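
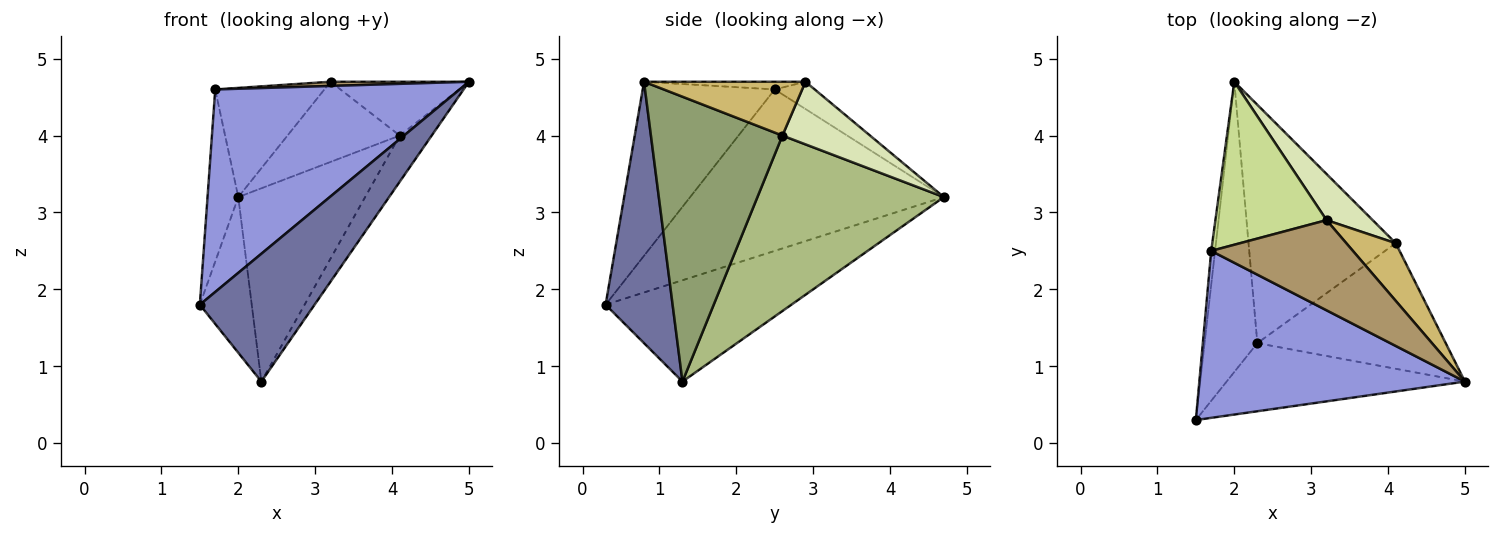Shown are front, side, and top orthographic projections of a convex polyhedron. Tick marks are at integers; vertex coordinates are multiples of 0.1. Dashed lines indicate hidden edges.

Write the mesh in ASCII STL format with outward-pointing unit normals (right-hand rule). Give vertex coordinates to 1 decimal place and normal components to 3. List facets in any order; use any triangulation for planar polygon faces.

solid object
 facet normal 0.458 -0.784 -0.418
  outer loop
   vertex 2.3 1.3 0.8
   vertex 5.0 0.8 4.7
   vertex 1.5 0.3 1.8
  endloop
 endfacet
 facet normal -0.861 0.240 -0.448
  outer loop
   vertex 2.3 1.3 0.8
   vertex 1.5 0.3 1.8
   vertex 2.0 4.7 3.2
  endloop
 endfacet
 facet normal -0.385 -0.712 0.587
  outer loop
   vertex 1.7 2.5 4.6
   vertex 1.5 0.3 1.8
   vertex 5.0 0.8 4.7
  endloop
 endfacet
 facet normal -0.992 0.120 -0.024
  outer loop
   vertex 1.7 2.5 4.6
   vertex 2.0 4.7 3.2
   vertex 1.5 0.3 1.8
  endloop
 endfacet
 facet normal 0.818 0.199 -0.541
  outer loop
   vertex 4.1 2.6 4.0
   vertex 5.0 0.8 4.7
   vertex 2.3 1.3 0.8
  endloop
 endfacet
 facet normal 0.679 0.462 -0.570
  outer loop
   vertex 4.1 2.6 4.0
   vertex 2.3 1.3 0.8
   vertex 2.0 4.7 3.2
  endloop
 endfacet
 facet normal -0.200 0.545 0.814
  outer loop
   vertex 3.2 2.9 4.7
   vertex 2.0 4.7 3.2
   vertex 1.7 2.5 4.6
  endloop
 endfacet
 facet normal 0.560 0.718 0.413
  outer loop
   vertex 3.2 2.9 4.7
   vertex 4.1 2.6 4.0
   vertex 2.0 4.7 3.2
  endloop
 endfacet
 facet normal -0.054 -0.046 0.997
  outer loop
   vertex 3.2 2.9 4.7
   vertex 1.7 2.5 4.6
   vertex 5.0 0.8 4.7
  endloop
 endfacet
 facet normal 0.623 0.534 0.572
  outer loop
   vertex 3.2 2.9 4.7
   vertex 5.0 0.8 4.7
   vertex 4.1 2.6 4.0
  endloop
 endfacet
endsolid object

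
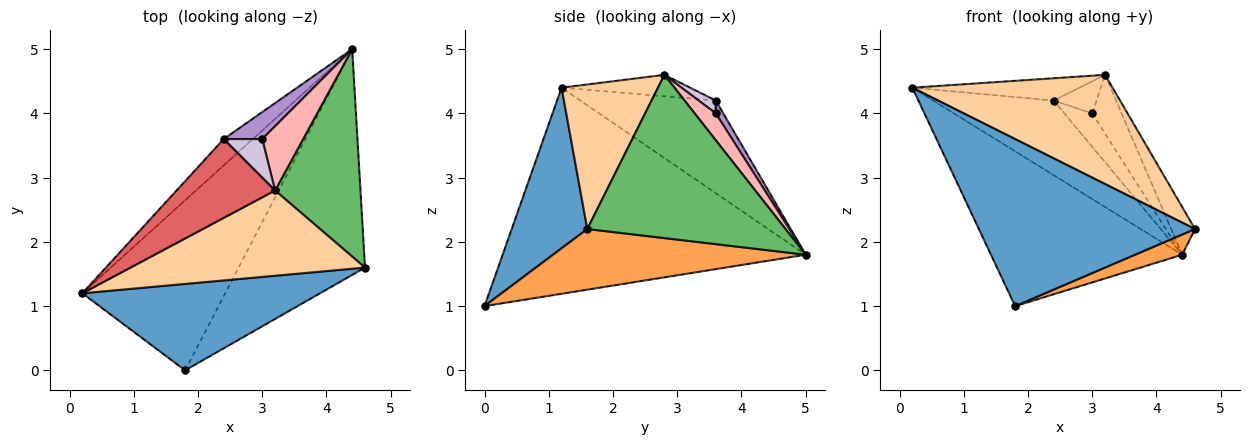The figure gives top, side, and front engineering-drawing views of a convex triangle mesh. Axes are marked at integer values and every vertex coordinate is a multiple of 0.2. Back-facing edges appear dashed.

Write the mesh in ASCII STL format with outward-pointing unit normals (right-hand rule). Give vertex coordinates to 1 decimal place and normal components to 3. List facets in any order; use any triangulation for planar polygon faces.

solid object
 facet normal 0.297 -0.848 0.439
  outer loop
   vertex 1.8 0.0 1.0
   vertex 4.6 1.6 2.2
   vertex 0.2 1.2 4.4
  endloop
 endfacet
 facet normal -0.730 0.460 -0.506
  outer loop
   vertex 1.8 0.0 1.0
   vertex 0.2 1.2 4.4
   vertex 4.4 5.0 1.8
  endloop
 endfacet
 facet normal 0.431 -0.080 -0.899
  outer loop
   vertex 1.8 0.0 1.0
   vertex 4.4 5.0 1.8
   vertex 4.6 1.6 2.2
  endloop
 endfacet
 facet normal 0.355 -0.737 0.575
  outer loop
   vertex 3.2 2.8 4.6
   vertex 0.2 1.2 4.4
   vertex 4.6 1.6 2.2
  endloop
 endfacet
 facet normal 0.881 0.106 0.461
  outer loop
   vertex 3.2 2.8 4.6
   vertex 4.6 1.6 2.2
   vertex 4.4 5.0 1.8
  endloop
 endfacet
 facet normal -0.727 0.647 -0.228
  outer loop
   vertex 2.4 3.6 4.2
   vertex 4.4 5.0 1.8
   vertex 0.2 1.2 4.4
  endloop
 endfacet
 facet normal -0.205 0.266 0.942
  outer loop
   vertex 2.4 3.6 4.2
   vertex 0.2 1.2 4.4
   vertex 3.2 2.8 4.6
  endloop
 endfacet
 facet normal 0.436 0.607 0.664
  outer loop
   vertex 3.0 3.6 4.0
   vertex 3.2 2.8 4.6
   vertex 4.4 5.0 1.8
  endloop
 endfacet
 facet normal 0.205 0.761 0.615
  outer loop
   vertex 3.0 3.6 4.0
   vertex 4.4 5.0 1.8
   vertex 2.4 3.6 4.2
  endloop
 endfacet
 facet normal 0.248 0.620 0.744
  outer loop
   vertex 3.0 3.6 4.0
   vertex 2.4 3.6 4.2
   vertex 3.2 2.8 4.6
  endloop
 endfacet
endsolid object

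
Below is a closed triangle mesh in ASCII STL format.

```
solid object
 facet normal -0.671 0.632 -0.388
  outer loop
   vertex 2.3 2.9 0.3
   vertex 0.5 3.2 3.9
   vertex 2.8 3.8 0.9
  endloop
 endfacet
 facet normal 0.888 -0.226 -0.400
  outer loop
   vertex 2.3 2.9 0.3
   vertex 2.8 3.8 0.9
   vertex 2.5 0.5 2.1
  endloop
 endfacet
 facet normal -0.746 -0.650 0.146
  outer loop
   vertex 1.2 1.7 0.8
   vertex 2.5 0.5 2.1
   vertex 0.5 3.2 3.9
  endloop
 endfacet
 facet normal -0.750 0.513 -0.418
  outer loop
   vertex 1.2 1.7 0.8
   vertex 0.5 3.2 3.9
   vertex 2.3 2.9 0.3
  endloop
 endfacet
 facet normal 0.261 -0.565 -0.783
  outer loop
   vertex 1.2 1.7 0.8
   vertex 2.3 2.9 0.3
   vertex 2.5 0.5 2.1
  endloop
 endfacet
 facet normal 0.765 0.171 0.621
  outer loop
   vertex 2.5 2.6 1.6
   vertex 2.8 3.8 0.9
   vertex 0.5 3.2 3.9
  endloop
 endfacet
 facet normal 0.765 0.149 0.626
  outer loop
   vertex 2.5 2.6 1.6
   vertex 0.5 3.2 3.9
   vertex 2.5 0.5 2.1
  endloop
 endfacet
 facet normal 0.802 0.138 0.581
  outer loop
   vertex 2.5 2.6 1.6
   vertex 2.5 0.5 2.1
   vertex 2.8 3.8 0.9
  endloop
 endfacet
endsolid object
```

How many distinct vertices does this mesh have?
6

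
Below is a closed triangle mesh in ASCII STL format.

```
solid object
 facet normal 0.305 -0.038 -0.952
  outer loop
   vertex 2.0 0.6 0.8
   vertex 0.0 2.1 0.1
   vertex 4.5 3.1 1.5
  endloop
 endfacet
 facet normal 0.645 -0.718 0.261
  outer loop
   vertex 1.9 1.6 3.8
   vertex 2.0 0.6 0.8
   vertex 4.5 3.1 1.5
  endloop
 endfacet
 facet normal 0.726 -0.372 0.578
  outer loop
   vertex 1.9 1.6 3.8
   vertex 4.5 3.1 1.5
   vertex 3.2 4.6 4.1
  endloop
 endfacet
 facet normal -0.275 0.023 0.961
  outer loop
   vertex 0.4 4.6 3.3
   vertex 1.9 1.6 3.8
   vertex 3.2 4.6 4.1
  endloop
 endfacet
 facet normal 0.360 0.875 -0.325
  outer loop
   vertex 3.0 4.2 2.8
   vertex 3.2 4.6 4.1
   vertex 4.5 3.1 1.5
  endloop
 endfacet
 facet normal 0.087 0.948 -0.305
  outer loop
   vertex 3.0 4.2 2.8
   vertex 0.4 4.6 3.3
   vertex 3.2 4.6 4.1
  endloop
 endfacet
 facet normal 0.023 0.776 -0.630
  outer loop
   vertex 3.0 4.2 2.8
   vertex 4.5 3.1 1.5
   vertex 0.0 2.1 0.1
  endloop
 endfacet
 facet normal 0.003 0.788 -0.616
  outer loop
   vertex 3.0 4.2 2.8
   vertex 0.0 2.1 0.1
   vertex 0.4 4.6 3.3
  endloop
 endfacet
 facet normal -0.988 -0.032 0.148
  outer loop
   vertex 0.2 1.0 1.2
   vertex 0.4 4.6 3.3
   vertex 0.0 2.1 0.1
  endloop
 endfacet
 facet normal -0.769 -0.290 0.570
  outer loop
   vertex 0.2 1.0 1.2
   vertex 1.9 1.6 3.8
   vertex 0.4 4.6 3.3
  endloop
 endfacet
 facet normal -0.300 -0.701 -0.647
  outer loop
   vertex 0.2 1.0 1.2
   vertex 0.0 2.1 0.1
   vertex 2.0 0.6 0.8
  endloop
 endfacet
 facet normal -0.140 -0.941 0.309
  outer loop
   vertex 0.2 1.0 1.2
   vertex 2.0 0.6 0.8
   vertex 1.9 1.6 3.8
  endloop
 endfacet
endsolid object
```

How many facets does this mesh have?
12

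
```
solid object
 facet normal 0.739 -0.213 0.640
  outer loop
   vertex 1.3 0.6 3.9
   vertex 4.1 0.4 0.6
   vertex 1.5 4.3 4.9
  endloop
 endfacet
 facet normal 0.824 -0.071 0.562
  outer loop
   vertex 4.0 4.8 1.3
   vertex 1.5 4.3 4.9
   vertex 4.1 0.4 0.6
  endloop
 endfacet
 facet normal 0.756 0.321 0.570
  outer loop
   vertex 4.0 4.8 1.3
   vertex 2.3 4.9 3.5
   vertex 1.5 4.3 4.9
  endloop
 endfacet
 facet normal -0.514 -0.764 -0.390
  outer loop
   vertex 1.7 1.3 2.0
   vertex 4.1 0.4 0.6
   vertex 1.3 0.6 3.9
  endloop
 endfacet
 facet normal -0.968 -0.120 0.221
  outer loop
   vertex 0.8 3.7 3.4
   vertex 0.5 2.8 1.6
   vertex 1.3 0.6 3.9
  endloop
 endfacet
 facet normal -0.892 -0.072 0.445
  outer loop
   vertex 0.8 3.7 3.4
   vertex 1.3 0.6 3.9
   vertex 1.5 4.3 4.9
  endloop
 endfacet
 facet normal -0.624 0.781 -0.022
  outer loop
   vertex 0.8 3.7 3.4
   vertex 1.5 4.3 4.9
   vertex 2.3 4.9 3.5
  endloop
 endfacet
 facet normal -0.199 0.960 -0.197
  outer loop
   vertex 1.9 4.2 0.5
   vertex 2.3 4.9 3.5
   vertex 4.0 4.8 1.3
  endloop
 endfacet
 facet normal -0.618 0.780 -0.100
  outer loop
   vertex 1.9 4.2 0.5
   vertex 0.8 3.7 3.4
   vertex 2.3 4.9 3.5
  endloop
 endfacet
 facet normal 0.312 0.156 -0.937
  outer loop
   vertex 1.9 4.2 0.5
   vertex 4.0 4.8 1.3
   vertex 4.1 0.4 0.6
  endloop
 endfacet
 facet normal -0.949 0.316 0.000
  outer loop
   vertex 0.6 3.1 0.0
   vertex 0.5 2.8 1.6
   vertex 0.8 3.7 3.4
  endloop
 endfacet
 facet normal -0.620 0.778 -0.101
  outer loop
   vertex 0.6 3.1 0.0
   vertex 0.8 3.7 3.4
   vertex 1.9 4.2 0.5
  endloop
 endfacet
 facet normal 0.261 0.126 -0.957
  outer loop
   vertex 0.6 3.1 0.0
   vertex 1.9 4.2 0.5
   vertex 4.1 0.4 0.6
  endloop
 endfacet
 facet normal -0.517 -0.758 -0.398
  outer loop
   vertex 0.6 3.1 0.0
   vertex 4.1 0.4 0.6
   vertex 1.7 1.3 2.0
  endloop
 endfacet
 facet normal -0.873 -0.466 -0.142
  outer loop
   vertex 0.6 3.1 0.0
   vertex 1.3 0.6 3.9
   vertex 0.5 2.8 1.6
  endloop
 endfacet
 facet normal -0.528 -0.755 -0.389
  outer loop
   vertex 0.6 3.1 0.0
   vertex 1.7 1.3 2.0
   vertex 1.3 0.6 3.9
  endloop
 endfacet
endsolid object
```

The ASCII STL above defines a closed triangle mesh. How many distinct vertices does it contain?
10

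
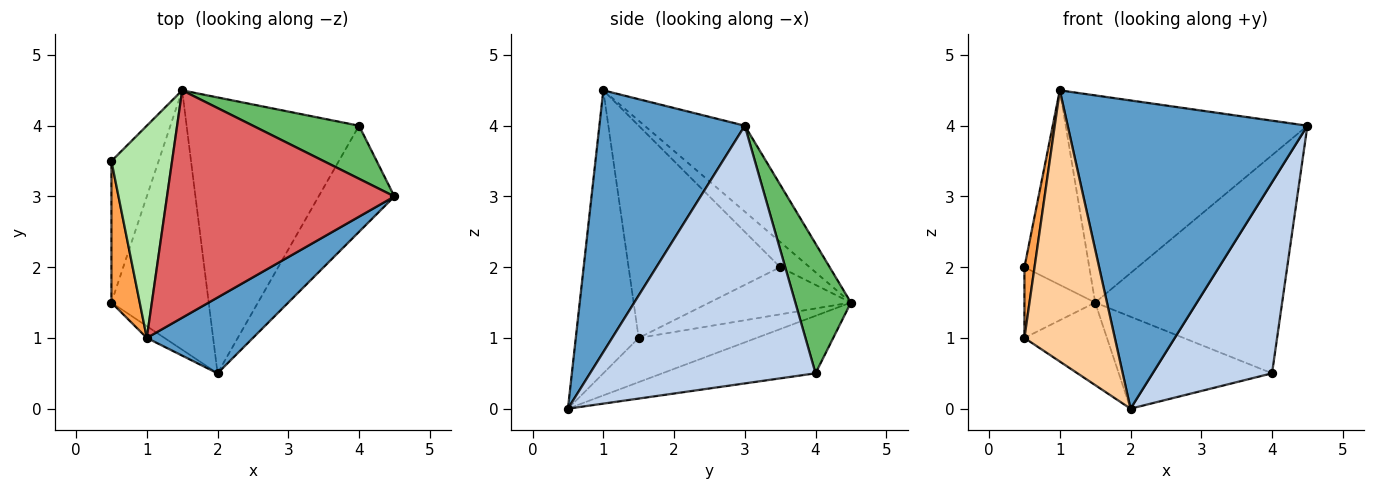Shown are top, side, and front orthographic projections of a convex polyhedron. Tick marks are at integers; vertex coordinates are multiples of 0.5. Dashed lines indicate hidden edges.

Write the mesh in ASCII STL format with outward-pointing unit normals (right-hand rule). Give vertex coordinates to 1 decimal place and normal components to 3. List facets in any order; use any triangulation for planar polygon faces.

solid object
 facet normal 0.508 -0.837 0.206
  outer loop
   vertex 1.0 1.0 4.5
   vertex 2.0 0.5 0.0
   vertex 4.5 3.0 4.0
  endloop
 endfacet
 facet normal 0.855 -0.453 -0.252
  outer loop
   vertex 4.0 4.0 0.5
   vertex 4.5 3.0 4.0
   vertex 2.0 0.5 0.0
  endloop
 endfacet
 facet normal -0.989 -0.066 0.132
  outer loop
   vertex 0.5 1.5 1.0
   vertex 1.0 1.0 4.5
   vertex 0.5 3.5 2.0
  endloop
 endfacet
 facet normal -0.571 -0.820 -0.036
  outer loop
   vertex 0.5 1.5 1.0
   vertex 2.0 0.5 0.0
   vertex 1.0 1.0 4.5
  endloop
 endfacet
 facet normal 0.278 0.933 0.227
  outer loop
   vertex 1.5 4.5 1.5
   vertex 4.5 3.0 4.0
   vertex 4.0 4.0 0.5
  endloop
 endfacet
 facet normal -0.294 0.646 0.705
  outer loop
   vertex 1.5 4.5 1.5
   vertex 0.5 3.5 2.0
   vertex 1.0 1.0 4.5
  endloop
 endfacet
 facet normal -0.269 0.649 0.712
  outer loop
   vertex 1.5 4.5 1.5
   vertex 1.0 1.0 4.5
   vertex 4.5 3.0 4.0
  endloop
 endfacet
 facet normal -0.667 0.333 -0.667
  outer loop
   vertex 1.5 4.5 1.5
   vertex 0.5 1.5 1.0
   vertex 0.5 3.5 2.0
  endloop
 endfacet
 facet normal -0.302 0.302 -0.905
  outer loop
   vertex 1.5 4.5 1.5
   vertex 4.0 4.0 0.5
   vertex 2.0 0.5 0.0
  endloop
 endfacet
 facet normal -0.397 0.278 -0.874
  outer loop
   vertex 1.5 4.5 1.5
   vertex 2.0 0.5 0.0
   vertex 0.5 1.5 1.0
  endloop
 endfacet
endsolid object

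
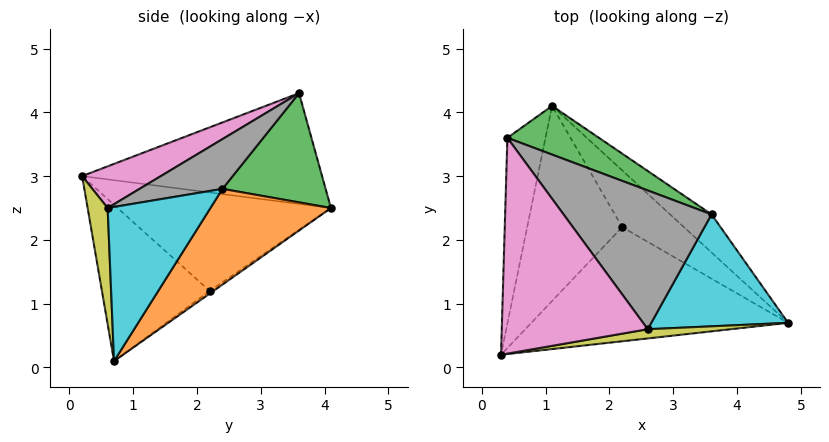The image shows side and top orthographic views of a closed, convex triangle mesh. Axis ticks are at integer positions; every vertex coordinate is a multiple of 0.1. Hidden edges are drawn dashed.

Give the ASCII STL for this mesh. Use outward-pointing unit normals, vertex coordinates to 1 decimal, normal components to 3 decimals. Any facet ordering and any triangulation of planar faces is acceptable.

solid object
 facet normal -0.935 0.151 -0.322
  outer loop
   vertex 0.4 3.6 4.3
   vertex 1.1 4.1 2.5
   vertex 0.3 0.2 3.0
  endloop
 endfacet
 facet normal 0.565 0.788 -0.245
  outer loop
   vertex 3.6 2.4 2.8
   vertex 4.8 0.7 0.1
   vertex 1.1 4.1 2.5
  endloop
 endfacet
 facet normal 0.481 0.778 0.403
  outer loop
   vertex 3.6 2.4 2.8
   vertex 1.1 4.1 2.5
   vertex 0.4 3.6 4.3
  endloop
 endfacet
 facet normal -0.501 -0.265 -0.824
  outer loop
   vertex 2.2 2.2 1.2
   vertex 4.8 0.7 0.1
   vertex 0.3 0.2 3.0
  endloop
 endfacet
 facet normal -0.718 0.058 -0.693
  outer loop
   vertex 2.2 2.2 1.2
   vertex 0.3 0.2 3.0
   vertex 1.1 4.1 2.5
  endloop
 endfacet
 facet normal -0.035 0.550 -0.834
  outer loop
   vertex 2.2 2.2 1.2
   vertex 1.1 4.1 2.5
   vertex 4.8 0.7 0.1
  endloop
 endfacet
 facet normal 0.257 -0.352 0.900
  outer loop
   vertex 2.6 0.6 2.5
   vertex 0.4 3.6 4.3
   vertex 0.3 0.2 3.0
  endloop
 endfacet
 facet normal 0.302 -0.318 0.899
  outer loop
   vertex 2.6 0.6 2.5
   vertex 3.6 2.4 2.8
   vertex 0.4 3.6 4.3
  endloop
 endfacet
 facet normal 0.200 -0.969 0.143
  outer loop
   vertex 2.6 0.6 2.5
   vertex 0.3 0.2 3.0
   vertex 4.8 0.7 0.1
  endloop
 endfacet
 facet normal 0.662 -0.466 0.587
  outer loop
   vertex 2.6 0.6 2.5
   vertex 4.8 0.7 0.1
   vertex 3.6 2.4 2.8
  endloop
 endfacet
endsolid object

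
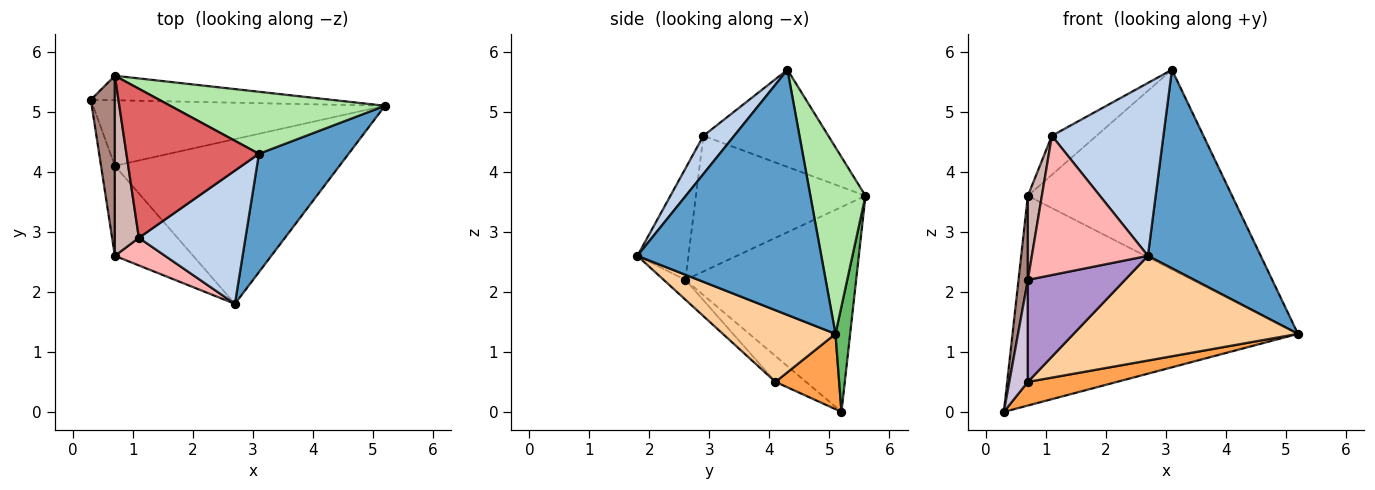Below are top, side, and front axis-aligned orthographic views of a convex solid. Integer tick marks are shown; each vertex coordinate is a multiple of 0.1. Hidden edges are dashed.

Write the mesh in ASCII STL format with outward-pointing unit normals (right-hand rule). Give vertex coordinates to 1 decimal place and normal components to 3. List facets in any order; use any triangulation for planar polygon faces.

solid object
 facet normal 0.814 -0.499 0.298
  outer loop
   vertex 3.1 4.3 5.7
   vertex 2.7 1.8 2.6
   vertex 5.2 5.1 1.3
  endloop
 endfacet
 facet normal 0.214 -0.774 0.596
  outer loop
   vertex 1.1 2.9 4.6
   vertex 2.7 1.8 2.6
   vertex 3.1 4.3 5.7
  endloop
 endfacet
 facet normal 0.236 -0.330 -0.914
  outer loop
   vertex 0.7 4.1 0.5
   vertex 0.3 5.2 0.0
   vertex 5.2 5.1 1.3
  endloop
 endfacet
 facet normal 0.260 -0.518 -0.815
  outer loop
   vertex 0.7 4.1 0.5
   vertex 5.2 5.1 1.3
   vertex 2.7 1.8 2.6
  endloop
 endfacet
 facet normal 0.051 0.992 -0.116
  outer loop
   vertex 0.7 5.6 3.6
   vertex 5.2 5.1 1.3
   vertex 0.3 5.2 0.0
  endloop
 endfacet
 facet normal 0.250 0.925 0.287
  outer loop
   vertex 0.7 5.6 3.6
   vertex 3.1 4.3 5.7
   vertex 5.2 5.1 1.3
  endloop
 endfacet
 facet normal -0.579 0.207 0.789
  outer loop
   vertex 0.7 5.6 3.6
   vertex 1.1 2.9 4.6
   vertex 3.1 4.3 5.7
  endloop
 endfacet
 facet normal -0.396 -0.901 0.179
  outer loop
   vertex 0.7 2.6 2.2
   vertex 2.7 1.8 2.6
   vertex 1.1 2.9 4.6
  endloop
 endfacet
 facet normal -0.165 -0.740 -0.653
  outer loop
   vertex 0.7 2.6 2.2
   vertex 0.7 4.1 0.5
   vertex 2.7 1.8 2.6
  endloop
 endfacet
 facet normal -0.777 -0.472 -0.416
  outer loop
   vertex 0.7 2.6 2.2
   vertex 0.3 5.2 0.0
   vertex 0.7 4.1 0.5
  endloop
 endfacet
 facet normal -0.992 -0.054 0.116
  outer loop
   vertex 0.7 2.6 2.2
   vertex 0.7 5.6 3.6
   vertex 0.3 5.2 0.0
  endloop
 endfacet
 facet normal -0.981 -0.081 0.174
  outer loop
   vertex 0.7 2.6 2.2
   vertex 1.1 2.9 4.6
   vertex 0.7 5.6 3.6
  endloop
 endfacet
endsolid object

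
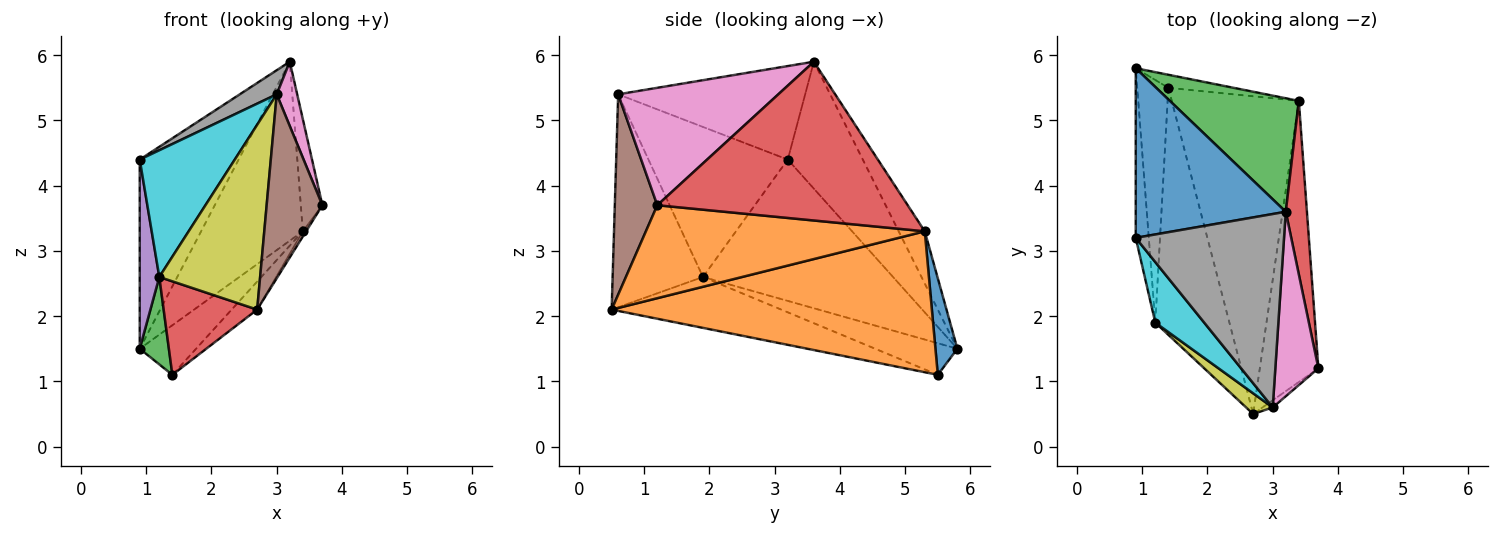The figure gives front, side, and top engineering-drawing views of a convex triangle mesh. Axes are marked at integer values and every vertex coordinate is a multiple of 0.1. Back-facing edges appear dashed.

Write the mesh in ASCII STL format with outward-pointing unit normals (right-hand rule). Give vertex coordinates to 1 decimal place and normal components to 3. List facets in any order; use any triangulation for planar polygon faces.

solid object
 facet normal -0.492 0.648 0.581
  outer loop
   vertex 0.9 3.2 4.4
   vertex 3.2 3.6 5.9
   vertex 0.9 5.8 1.5
  endloop
 endfacet
 facet normal 0.846 0.010 -0.533
  outer loop
   vertex 3.4 5.3 3.3
   vertex 3.7 1.2 3.7
   vertex 2.7 0.5 2.1
  endloop
 endfacet
 facet normal -0.212 0.825 0.523
  outer loop
   vertex 3.4 5.3 3.3
   vertex 0.9 5.8 1.5
   vertex 3.2 3.6 5.9
  endloop
 endfacet
 facet normal 0.988 0.085 0.132
  outer loop
   vertex 3.4 5.3 3.3
   vertex 3.2 3.6 5.9
   vertex 3.7 1.2 3.7
  endloop
 endfacet
 facet normal -0.991 -0.102 -0.091
  outer loop
   vertex 1.2 1.9 2.6
   vertex 0.9 3.2 4.4
   vertex 0.9 5.8 1.5
  endloop
 endfacet
 facet normal 0.606 -0.795 -0.031
  outer loop
   vertex 3.0 0.6 5.4
   vertex 2.7 0.5 2.1
   vertex 3.7 1.2 3.7
  endloop
 endfacet
 facet normal 0.932 -0.119 0.342
  outer loop
   vertex 3.0 0.6 5.4
   vertex 3.7 1.2 3.7
   vertex 3.2 3.6 5.9
  endloop
 endfacet
 facet normal -0.530 -0.105 0.841
  outer loop
   vertex 3.0 0.6 5.4
   vertex 3.2 3.6 5.9
   vertex 0.9 3.2 4.4
  endloop
 endfacet
 facet normal -0.665 -0.742 0.083
  outer loop
   vertex 3.0 0.6 5.4
   vertex 1.2 1.9 2.6
   vertex 2.7 0.5 2.1
  endloop
 endfacet
 facet normal -0.798 -0.544 0.260
  outer loop
   vertex 3.0 0.6 5.4
   vertex 0.9 3.2 4.4
   vertex 1.2 1.9 2.6
  endloop
 endfacet
 facet normal 0.352 0.905 -0.238
  outer loop
   vertex 1.4 5.5 1.1
   vertex 0.9 5.8 1.5
   vertex 3.4 5.3 3.3
  endloop
 endfacet
 facet normal 0.741 0.059 -0.669
  outer loop
   vertex 1.4 5.5 1.1
   vertex 3.4 5.3 3.3
   vertex 2.7 0.5 2.1
  endloop
 endfacet
 facet normal -0.691 -0.245 -0.680
  outer loop
   vertex 1.4 5.5 1.1
   vertex 1.2 1.9 2.6
   vertex 0.9 5.8 1.5
  endloop
 endfacet
 facet normal -0.540 -0.298 -0.787
  outer loop
   vertex 1.4 5.5 1.1
   vertex 2.7 0.5 2.1
   vertex 1.2 1.9 2.6
  endloop
 endfacet
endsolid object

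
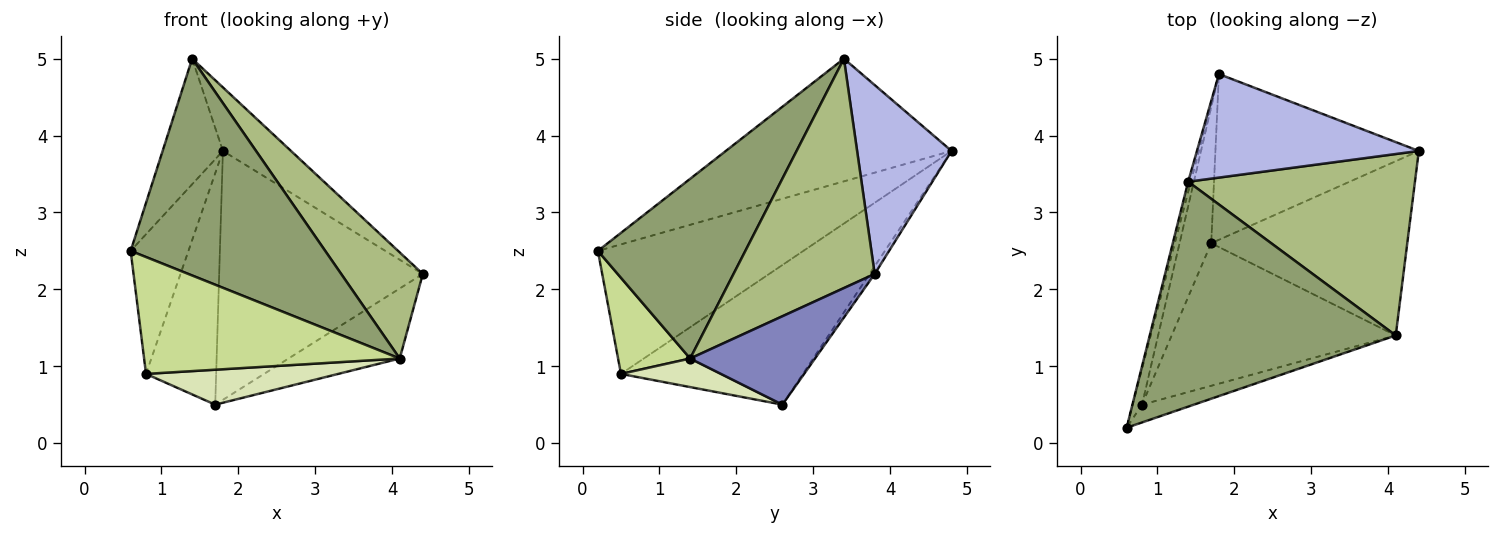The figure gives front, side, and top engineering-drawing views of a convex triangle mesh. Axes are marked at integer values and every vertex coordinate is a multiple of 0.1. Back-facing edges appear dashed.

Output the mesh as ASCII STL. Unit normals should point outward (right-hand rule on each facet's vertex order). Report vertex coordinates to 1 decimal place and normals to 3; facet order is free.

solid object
 facet normal -0.021 0.832 -0.554
  outer loop
   vertex 1.7 2.6 0.5
   vertex 1.8 4.8 3.8
   vertex 4.4 3.8 2.2
  endloop
 endfacet
 facet normal 0.386 0.344 -0.856
  outer loop
   vertex 4.1 1.4 1.1
   vertex 1.7 2.6 0.5
   vertex 4.4 3.8 2.2
  endloop
 endfacet
 facet normal -0.966 0.258 -0.021
  outer loop
   vertex 1.4 3.4 5.0
   vertex 1.8 4.8 3.8
   vertex 0.6 0.2 2.5
  endloop
 endfacet
 facet normal 0.587 0.423 0.690
  outer loop
   vertex 1.4 3.4 5.0
   vertex 4.4 3.8 2.2
   vertex 1.8 4.8 3.8
  endloop
 endfacet
 facet normal 0.465 -0.614 0.637
  outer loop
   vertex 1.4 3.4 5.0
   vertex 0.6 0.2 2.5
   vertex 4.1 1.4 1.1
  endloop
 endfacet
 facet normal 0.658 -0.380 0.650
  outer loop
   vertex 1.4 3.4 5.0
   vertex 4.1 1.4 1.1
   vertex 4.4 3.8 2.2
  endloop
 endfacet
 facet normal 0.269 -0.952 -0.145
  outer loop
   vertex 0.8 0.5 0.9
   vertex 4.1 1.4 1.1
   vertex 0.6 0.2 2.5
  endloop
 endfacet
 facet normal 0.123 -0.236 -0.964
  outer loop
   vertex 0.8 0.5 0.9
   vertex 1.7 2.6 0.5
   vertex 4.1 1.4 1.1
  endloop
 endfacet
 facet normal -0.960 0.270 -0.069
  outer loop
   vertex 0.8 0.5 0.9
   vertex 0.6 0.2 2.5
   vertex 1.8 4.8 3.8
  endloop
 endfacet
 facet normal -0.913 0.352 -0.207
  outer loop
   vertex 0.8 0.5 0.9
   vertex 1.8 4.8 3.8
   vertex 1.7 2.6 0.5
  endloop
 endfacet
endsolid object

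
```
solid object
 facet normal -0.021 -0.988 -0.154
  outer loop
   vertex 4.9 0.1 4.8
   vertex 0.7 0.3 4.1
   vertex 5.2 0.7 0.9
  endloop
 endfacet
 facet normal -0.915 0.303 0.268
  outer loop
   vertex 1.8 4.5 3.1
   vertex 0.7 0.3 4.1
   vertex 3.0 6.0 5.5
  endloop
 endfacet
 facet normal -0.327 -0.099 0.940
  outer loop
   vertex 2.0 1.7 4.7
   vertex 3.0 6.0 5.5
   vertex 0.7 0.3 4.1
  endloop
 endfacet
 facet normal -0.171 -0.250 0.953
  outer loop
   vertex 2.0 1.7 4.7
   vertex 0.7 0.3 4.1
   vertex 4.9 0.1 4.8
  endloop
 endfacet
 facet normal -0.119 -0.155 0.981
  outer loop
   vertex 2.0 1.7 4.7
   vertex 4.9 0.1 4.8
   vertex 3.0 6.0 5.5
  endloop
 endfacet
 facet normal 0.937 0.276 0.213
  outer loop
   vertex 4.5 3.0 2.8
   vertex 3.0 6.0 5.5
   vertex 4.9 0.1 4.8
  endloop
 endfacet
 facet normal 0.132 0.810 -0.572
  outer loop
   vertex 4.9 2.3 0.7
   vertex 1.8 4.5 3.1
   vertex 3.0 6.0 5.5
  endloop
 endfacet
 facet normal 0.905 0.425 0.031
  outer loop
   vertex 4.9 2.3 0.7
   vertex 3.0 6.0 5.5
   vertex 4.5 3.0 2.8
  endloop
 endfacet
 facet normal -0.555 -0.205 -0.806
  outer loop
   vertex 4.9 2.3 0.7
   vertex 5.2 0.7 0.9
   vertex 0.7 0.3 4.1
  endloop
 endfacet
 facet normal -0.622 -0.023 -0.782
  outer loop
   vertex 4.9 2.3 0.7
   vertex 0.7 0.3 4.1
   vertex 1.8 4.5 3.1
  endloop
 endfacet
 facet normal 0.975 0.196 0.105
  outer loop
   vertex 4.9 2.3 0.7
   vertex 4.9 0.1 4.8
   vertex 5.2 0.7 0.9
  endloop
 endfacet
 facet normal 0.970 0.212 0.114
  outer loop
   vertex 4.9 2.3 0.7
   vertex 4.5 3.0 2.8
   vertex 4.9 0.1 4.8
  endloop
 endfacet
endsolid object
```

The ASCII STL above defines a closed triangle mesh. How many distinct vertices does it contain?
8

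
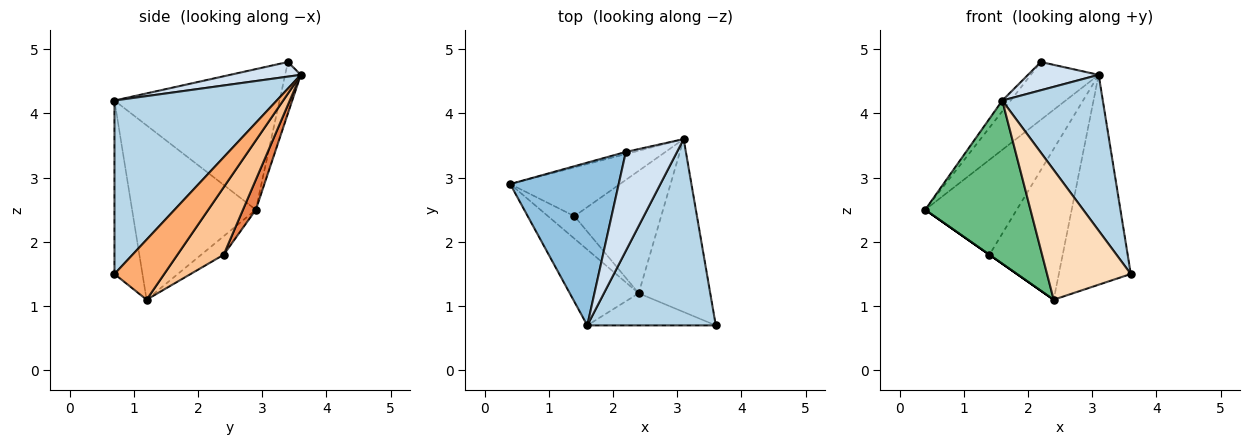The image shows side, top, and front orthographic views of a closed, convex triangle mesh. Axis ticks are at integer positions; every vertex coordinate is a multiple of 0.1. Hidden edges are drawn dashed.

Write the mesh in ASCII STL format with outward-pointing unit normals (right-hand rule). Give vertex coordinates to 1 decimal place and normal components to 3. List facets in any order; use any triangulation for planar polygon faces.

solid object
 facet normal -0.224 0.974 -0.036
  outer loop
   vertex 2.2 3.4 4.8
   vertex 3.1 3.6 4.6
   vertex 0.4 2.9 2.5
  endloop
 endfacet
 facet normal -0.791 0.040 0.610
  outer loop
   vertex 1.6 0.7 4.2
   vertex 2.2 3.4 4.8
   vertex 0.4 2.9 2.5
  endloop
 endfacet
 facet normal 0.719 -0.446 0.533
  outer loop
   vertex 1.6 0.7 4.2
   vertex 3.6 0.7 1.5
   vertex 3.1 3.6 4.6
  endloop
 endfacet
 facet normal 0.265 -0.265 0.927
  outer loop
   vertex 1.6 0.7 4.2
   vertex 3.1 3.6 4.6
   vertex 2.2 3.4 4.8
  endloop
 endfacet
 facet normal 0.124 0.883 -0.453
  outer loop
   vertex 1.4 2.4 1.8
   vertex 0.4 2.9 2.5
   vertex 3.1 3.6 4.6
  endloop
 endfacet
 facet normal 0.471 0.681 -0.561
  outer loop
   vertex 2.4 1.2 1.1
   vertex 3.1 3.6 4.6
   vertex 3.6 0.7 1.5
  endloop
 endfacet
 facet normal 0.440 0.697 -0.566
  outer loop
   vertex 2.4 1.2 1.1
   vertex 1.4 2.4 1.8
   vertex 3.1 3.6 4.6
  endloop
 endfacet
 facet normal -0.309 -0.923 -0.229
  outer loop
   vertex 2.4 1.2 1.1
   vertex 3.6 0.7 1.5
   vertex 1.6 0.7 4.2
  endloop
 endfacet
 facet normal -0.729 -0.621 -0.288
  outer loop
   vertex 2.4 1.2 1.1
   vertex 1.6 0.7 4.2
   vertex 0.4 2.9 2.5
  endloop
 endfacet
 facet normal -0.573 0.000 -0.819
  outer loop
   vertex 2.4 1.2 1.1
   vertex 0.4 2.9 2.5
   vertex 1.4 2.4 1.8
  endloop
 endfacet
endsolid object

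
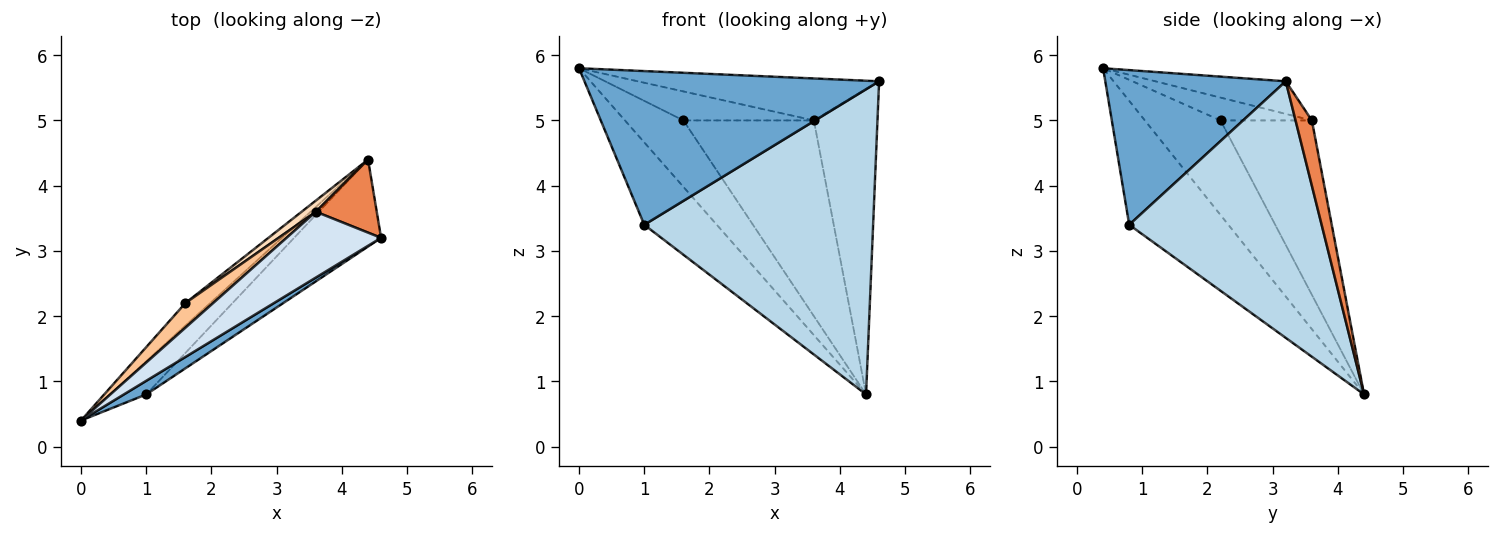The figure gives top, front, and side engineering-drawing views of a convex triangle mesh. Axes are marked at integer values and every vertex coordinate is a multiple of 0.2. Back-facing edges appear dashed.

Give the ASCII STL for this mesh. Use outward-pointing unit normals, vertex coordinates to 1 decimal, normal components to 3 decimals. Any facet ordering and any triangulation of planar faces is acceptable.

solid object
 facet normal 0.521 -0.850 0.075
  outer loop
   vertex 1.0 0.8 3.4
   vertex 4.6 3.2 5.6
   vertex 0.0 0.4 5.8
  endloop
 endfacet
 facet normal -0.785 0.574 -0.231
  outer loop
   vertex 1.0 0.8 3.4
   vertex 0.0 0.4 5.8
   vertex 4.4 4.4 0.8
  endloop
 endfacet
 facet normal 0.629 -0.748 -0.213
  outer loop
   vertex 1.0 0.8 3.4
   vertex 4.4 4.4 0.8
   vertex 4.6 3.2 5.6
  endloop
 endfacet
 facet normal -0.279 0.516 0.810
  outer loop
   vertex 3.6 3.6 5.0
   vertex 0.0 0.4 5.8
   vertex 4.6 3.2 5.6
  endloop
 endfacet
 facet normal 0.242 0.944 0.226
  outer loop
   vertex 3.6 3.6 5.0
   vertex 4.6 3.2 5.6
   vertex 4.4 4.4 0.8
  endloop
 endfacet
 facet normal -0.775 0.599 -0.203
  outer loop
   vertex 1.6 2.2 5.0
   vertex 4.4 4.4 0.8
   vertex 0.0 0.4 5.8
  endloop
 endfacet
 facet normal -0.471 0.672 0.571
  outer loop
   vertex 1.6 2.2 5.0
   vertex 0.0 0.4 5.8
   vertex 3.6 3.6 5.0
  endloop
 endfacet
 facet normal -0.573 0.818 0.047
  outer loop
   vertex 1.6 2.2 5.0
   vertex 3.6 3.6 5.0
   vertex 4.4 4.4 0.8
  endloop
 endfacet
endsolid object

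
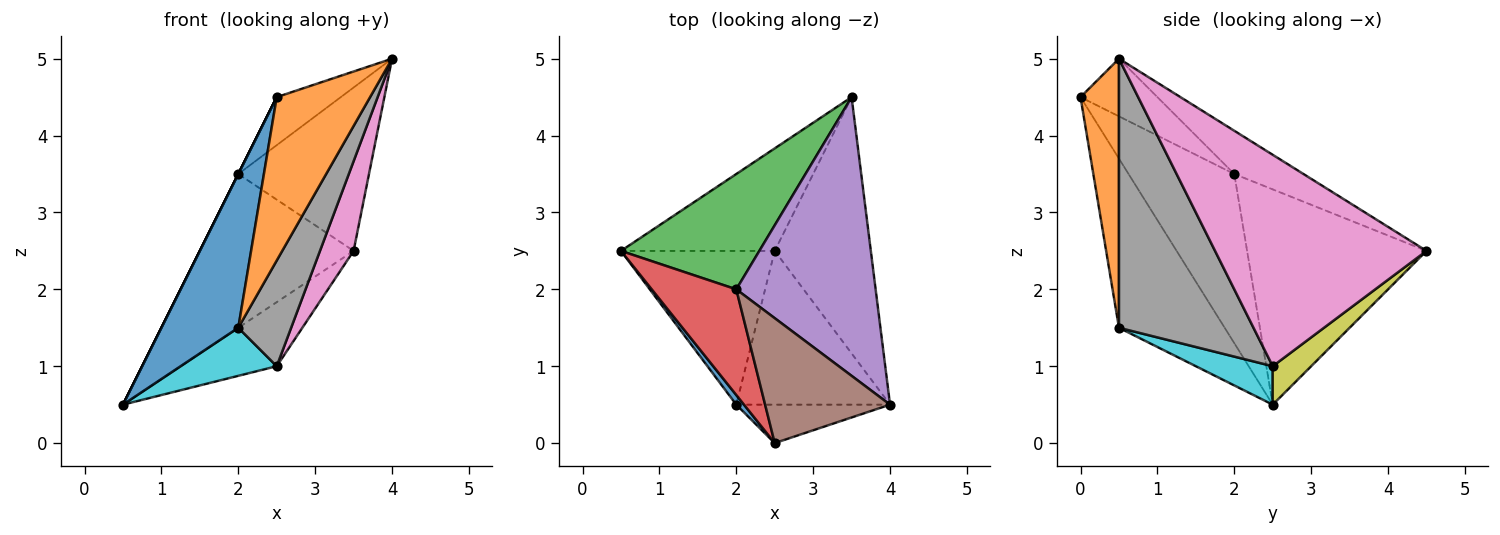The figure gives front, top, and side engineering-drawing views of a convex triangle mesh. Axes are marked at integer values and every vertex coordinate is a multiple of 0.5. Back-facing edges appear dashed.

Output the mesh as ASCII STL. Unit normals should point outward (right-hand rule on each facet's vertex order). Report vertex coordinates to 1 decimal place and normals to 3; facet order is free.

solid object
 facet normal -0.808 -0.588 0.037
  outer loop
   vertex 2.0 0.5 1.5
   vertex 2.5 0.0 4.5
   vertex 0.5 2.5 0.5
  endloop
 endfacet
 facet normal 0.372 -0.904 -0.213
  outer loop
   vertex 2.0 0.5 1.5
   vertex 4.0 0.5 5.0
   vertex 2.5 0.0 4.5
  endloop
 endfacet
 facet normal -0.682 0.585 0.439
  outer loop
   vertex 2.0 2.0 3.5
   vertex 3.5 4.5 2.5
   vertex 0.5 2.5 0.5
  endloop
 endfacet
 facet normal -0.894 0.000 0.447
  outer loop
   vertex 2.0 2.0 3.5
   vertex 0.5 2.5 0.5
   vertex 2.5 0.0 4.5
  endloop
 endfacet
 facet normal -0.259 0.489 0.833
  outer loop
   vertex 2.0 2.0 3.5
   vertex 4.0 0.5 5.0
   vertex 3.5 4.5 2.5
  endloop
 endfacet
 facet normal -0.396 0.330 0.857
  outer loop
   vertex 2.0 2.0 3.5
   vertex 2.5 0.0 4.5
   vertex 4.0 0.5 5.0
  endloop
 endfacet
 facet normal 0.901 -0.143 -0.410
  outer loop
   vertex 2.5 2.5 1.0
   vertex 3.5 4.5 2.5
   vertex 4.0 0.5 5.0
  endloop
 endfacet
 facet normal 0.822 -0.323 -0.470
  outer loop
   vertex 2.5 2.5 1.0
   vertex 4.0 0.5 5.0
   vertex 2.0 0.5 1.5
  endloop
 endfacet
 facet normal 0.207 0.518 -0.830
  outer loop
   vertex 2.5 2.5 1.0
   vertex 0.5 2.5 0.5
   vertex 3.5 4.5 2.5
  endloop
 endfacet
 facet normal 0.232 -0.290 -0.928
  outer loop
   vertex 2.5 2.5 1.0
   vertex 2.0 0.5 1.5
   vertex 0.5 2.5 0.5
  endloop
 endfacet
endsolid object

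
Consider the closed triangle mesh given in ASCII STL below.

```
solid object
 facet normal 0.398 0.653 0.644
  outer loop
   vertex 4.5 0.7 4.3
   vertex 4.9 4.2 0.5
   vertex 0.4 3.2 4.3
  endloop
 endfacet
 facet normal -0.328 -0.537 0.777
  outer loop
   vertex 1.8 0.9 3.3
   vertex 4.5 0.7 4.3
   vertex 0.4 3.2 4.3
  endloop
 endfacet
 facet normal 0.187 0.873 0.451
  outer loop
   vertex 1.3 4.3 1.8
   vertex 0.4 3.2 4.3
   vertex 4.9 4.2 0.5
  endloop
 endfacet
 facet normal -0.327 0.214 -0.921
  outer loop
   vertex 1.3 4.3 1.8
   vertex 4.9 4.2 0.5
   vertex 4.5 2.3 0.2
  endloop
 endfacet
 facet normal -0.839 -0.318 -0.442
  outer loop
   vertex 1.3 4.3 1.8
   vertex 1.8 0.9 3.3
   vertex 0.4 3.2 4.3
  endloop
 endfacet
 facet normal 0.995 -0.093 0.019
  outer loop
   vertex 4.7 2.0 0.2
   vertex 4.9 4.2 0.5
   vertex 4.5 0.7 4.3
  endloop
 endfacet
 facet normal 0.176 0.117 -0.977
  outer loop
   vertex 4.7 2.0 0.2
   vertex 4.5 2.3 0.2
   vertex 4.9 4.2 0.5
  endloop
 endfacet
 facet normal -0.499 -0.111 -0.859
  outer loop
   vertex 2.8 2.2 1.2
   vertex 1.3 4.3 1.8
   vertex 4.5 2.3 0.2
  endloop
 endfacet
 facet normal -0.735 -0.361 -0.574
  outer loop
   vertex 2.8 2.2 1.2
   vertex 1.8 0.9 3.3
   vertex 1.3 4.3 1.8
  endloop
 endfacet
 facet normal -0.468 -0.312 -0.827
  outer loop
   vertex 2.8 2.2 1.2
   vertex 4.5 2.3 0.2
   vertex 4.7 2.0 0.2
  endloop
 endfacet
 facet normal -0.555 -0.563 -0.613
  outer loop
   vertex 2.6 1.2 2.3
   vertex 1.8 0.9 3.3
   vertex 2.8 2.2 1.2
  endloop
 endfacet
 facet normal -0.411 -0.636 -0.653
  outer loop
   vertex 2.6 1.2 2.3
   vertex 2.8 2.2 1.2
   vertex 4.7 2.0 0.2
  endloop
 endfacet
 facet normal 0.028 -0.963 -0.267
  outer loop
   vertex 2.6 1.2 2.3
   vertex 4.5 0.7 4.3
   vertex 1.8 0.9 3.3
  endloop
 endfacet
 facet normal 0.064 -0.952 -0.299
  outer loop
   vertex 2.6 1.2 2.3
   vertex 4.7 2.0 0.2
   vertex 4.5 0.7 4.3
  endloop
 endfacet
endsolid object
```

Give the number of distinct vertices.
9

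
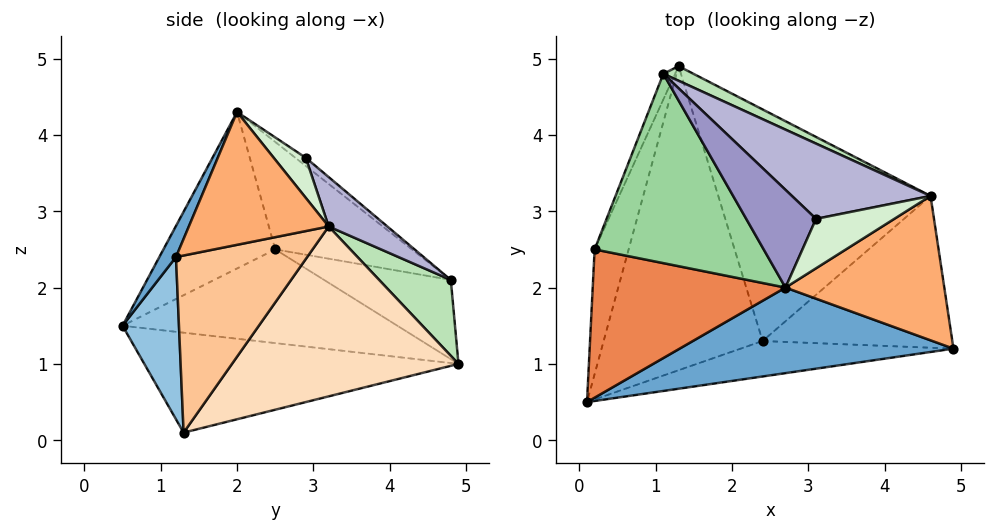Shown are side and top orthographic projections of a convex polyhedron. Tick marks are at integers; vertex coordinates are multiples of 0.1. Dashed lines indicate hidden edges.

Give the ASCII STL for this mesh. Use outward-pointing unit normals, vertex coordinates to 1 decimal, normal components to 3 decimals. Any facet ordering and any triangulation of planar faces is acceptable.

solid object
 facet normal 0.049 -0.899 0.436
  outer loop
   vertex 2.7 2.0 4.3
   vertex 0.1 0.5 1.5
   vertex 4.9 1.2 2.4
  endloop
 endfacet
 facet normal 0.184 -0.953 -0.242
  outer loop
   vertex 2.4 1.3 0.1
   vertex 4.9 1.2 2.4
   vertex 0.1 0.5 1.5
  endloop
 endfacet
 facet normal -0.532 0.049 -0.846
  outer loop
   vertex 2.4 1.3 0.1
   vertex 0.1 0.5 1.5
   vertex 1.3 4.9 1.0
  endloop
 endfacet
 facet normal -0.919 0.213 -0.333
  outer loop
   vertex 0.2 2.5 2.5
   vertex 1.3 4.9 1.0
   vertex 0.1 0.5 1.5
  endloop
 endfacet
 facet normal -0.594 -0.336 0.731
  outer loop
   vertex 0.2 2.5 2.5
   vertex 0.1 0.5 1.5
   vertex 2.7 2.0 4.3
  endloop
 endfacet
 facet normal 0.641 -0.057 0.766
  outer loop
   vertex 4.6 3.2 2.8
   vertex 2.7 2.0 4.3
   vertex 4.9 1.2 2.4
  endloop
 endfacet
 facet normal 0.662 0.241 -0.709
  outer loop
   vertex 4.6 3.2 2.8
   vertex 4.9 1.2 2.4
   vertex 2.4 1.3 0.1
  endloop
 endfacet
 facet normal 0.583 0.360 -0.728
  outer loop
   vertex 4.6 3.2 2.8
   vertex 2.4 1.3 0.1
   vertex 1.3 4.9 1.0
  endloop
 endfacet
 facet normal -0.930 0.340 -0.138
  outer loop
   vertex 1.1 4.8 2.1
   vertex 1.3 4.9 1.0
   vertex 0.2 2.5 2.5
  endloop
 endfacet
 facet normal -0.505 0.336 0.795
  outer loop
   vertex 1.1 4.8 2.1
   vertex 0.2 2.5 2.5
   vertex 2.7 2.0 4.3
  endloop
 endfacet
 facet normal 0.385 0.910 0.153
  outer loop
   vertex 1.1 4.8 2.1
   vertex 4.6 3.2 2.8
   vertex 1.3 4.9 1.0
  endloop
 endfacet
 facet normal 0.425 0.364 0.829
  outer loop
   vertex 3.1 2.9 3.7
   vertex 2.7 2.0 4.3
   vertex 4.6 3.2 2.8
  endloop
 endfacet
 facet normal -0.095 0.581 0.808
  outer loop
   vertex 3.1 2.9 3.7
   vertex 1.1 4.8 2.1
   vertex 2.7 2.0 4.3
  endloop
 endfacet
 facet normal 0.221 0.754 0.619
  outer loop
   vertex 3.1 2.9 3.7
   vertex 4.6 3.2 2.8
   vertex 1.1 4.8 2.1
  endloop
 endfacet
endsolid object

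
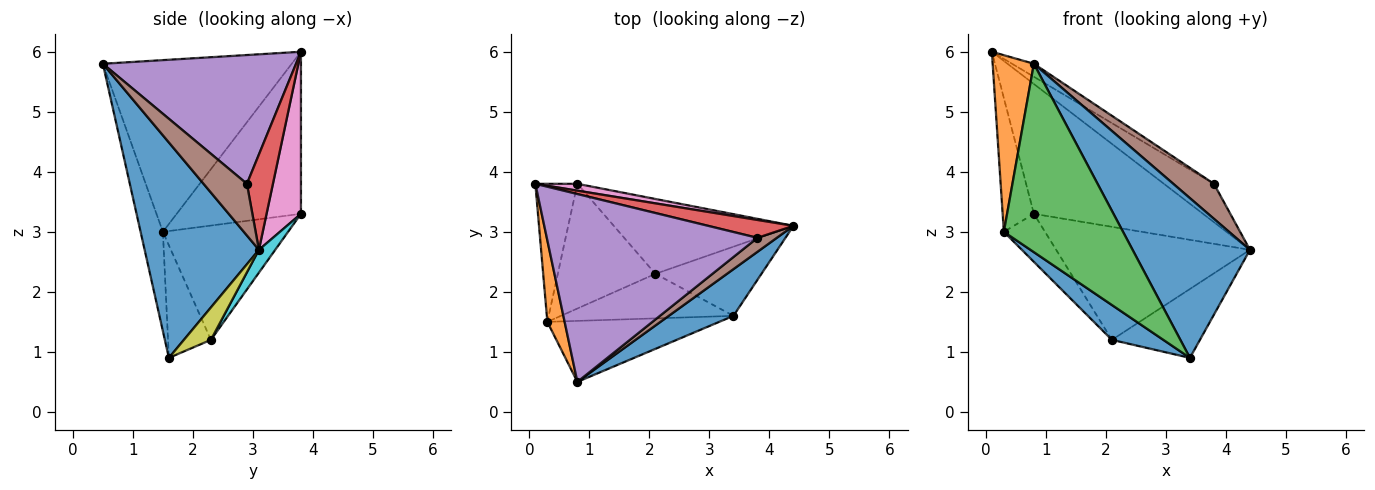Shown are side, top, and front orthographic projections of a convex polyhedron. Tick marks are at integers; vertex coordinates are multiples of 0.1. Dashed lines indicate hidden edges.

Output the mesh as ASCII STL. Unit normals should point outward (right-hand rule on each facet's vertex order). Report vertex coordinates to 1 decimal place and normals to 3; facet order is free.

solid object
 facet normal 0.683 -0.701 0.205
  outer loop
   vertex 3.4 1.6 0.9
   vertex 4.4 3.1 2.7
   vertex 0.8 0.5 5.8
  endloop
 endfacet
 facet normal -0.972 -0.212 0.098
  outer loop
   vertex 0.3 1.5 3.0
   vertex 0.8 0.5 5.8
   vertex 0.1 3.8 6.0
  endloop
 endfacet
 facet normal -0.175 -0.937 -0.303
  outer loop
   vertex 0.3 1.5 3.0
   vertex 3.4 1.6 0.9
   vertex 0.8 0.5 5.8
  endloop
 endfacet
 facet normal 0.426 0.820 0.382
  outer loop
   vertex 3.8 2.9 3.8
   vertex 4.4 3.1 2.7
   vertex 0.1 3.8 6.0
  endloop
 endfacet
 facet normal 0.521 0.059 0.852
  outer loop
   vertex 3.8 2.9 3.8
   vertex 0.1 3.8 6.0
   vertex 0.8 0.5 5.8
  endloop
 endfacet
 facet normal 0.704 -0.660 0.264
  outer loop
   vertex 3.8 2.9 3.8
   vertex 0.8 0.5 5.8
   vertex 4.4 3.1 2.7
  endloop
 endfacet
 facet normal 0.199 0.979 0.052
  outer loop
   vertex 0.8 3.8 3.3
   vertex 0.1 3.8 6.0
   vertex 4.4 3.1 2.7
  endloop
 endfacet
 facet normal -0.941 0.236 -0.244
  outer loop
   vertex 0.8 3.8 3.3
   vertex 0.3 1.5 3.0
   vertex 0.1 3.8 6.0
  endloop
 endfacet
 facet normal 0.212 0.690 -0.692
  outer loop
   vertex 2.1 2.3 1.2
   vertex 4.4 3.1 2.7
   vertex 3.4 1.6 0.9
  endloop
 endfacet
 facet normal 0.070 0.832 -0.551
  outer loop
   vertex 2.1 2.3 1.2
   vertex 0.8 3.8 3.3
   vertex 4.4 3.1 2.7
  endloop
 endfacet
 facet normal -0.457 -0.548 -0.701
  outer loop
   vertex 2.1 2.3 1.2
   vertex 3.4 1.6 0.9
   vertex 0.3 1.5 3.0
  endloop
 endfacet
 facet normal -0.738 0.243 -0.630
  outer loop
   vertex 2.1 2.3 1.2
   vertex 0.3 1.5 3.0
   vertex 0.8 3.8 3.3
  endloop
 endfacet
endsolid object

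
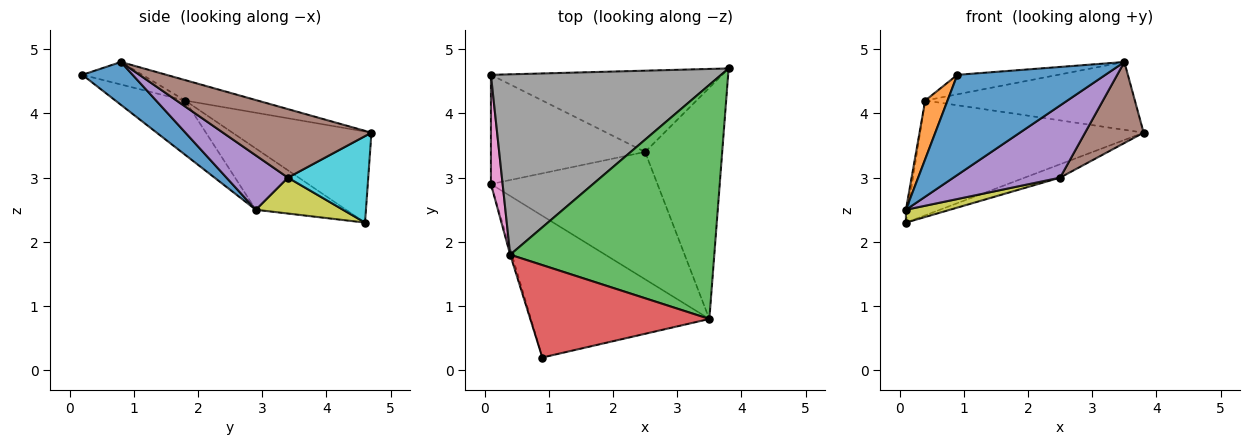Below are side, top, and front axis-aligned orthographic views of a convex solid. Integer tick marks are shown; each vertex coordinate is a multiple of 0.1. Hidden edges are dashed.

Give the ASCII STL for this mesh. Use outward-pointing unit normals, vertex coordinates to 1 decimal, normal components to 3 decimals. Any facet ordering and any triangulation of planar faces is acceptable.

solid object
 facet normal 0.192 -0.566 -0.801
  outer loop
   vertex 0.9 0.2 4.6
   vertex 0.1 2.9 2.5
   vertex 3.5 0.8 4.8
  endloop
 endfacet
 facet normal -0.952 -0.305 -0.029
  outer loop
   vertex 0.4 1.8 4.2
   vertex 0.1 2.9 2.5
   vertex 0.9 0.2 4.6
  endloop
 endfacet
 facet normal -0.096 0.277 0.956
  outer loop
   vertex 0.4 1.8 4.2
   vertex 3.5 0.8 4.8
   vertex 3.8 4.7 3.7
  endloop
 endfacet
 facet normal -0.122 0.205 0.971
  outer loop
   vertex 0.4 1.8 4.2
   vertex 0.9 0.2 4.6
   vertex 3.5 0.8 4.8
  endloop
 endfacet
 facet normal 0.273 -0.474 -0.837
  outer loop
   vertex 2.5 3.4 3.0
   vertex 3.5 0.8 4.8
   vertex 0.1 2.9 2.5
  endloop
 endfacet
 facet normal 0.643 -0.253 -0.723
  outer loop
   vertex 2.5 3.4 3.0
   vertex 3.8 4.7 3.7
   vertex 3.5 0.8 4.8
  endloop
 endfacet
 facet normal -0.982 0.022 0.188
  outer loop
   vertex 0.1 4.6 2.3
   vertex 0.1 2.9 2.5
   vertex 0.4 1.8 4.2
  endloop
 endfacet
 facet normal -0.317 0.509 0.800
  outer loop
   vertex 0.1 4.6 2.3
   vertex 0.4 1.8 4.2
   vertex 3.8 4.7 3.7
  endloop
 endfacet
 facet normal 0.225 -0.114 -0.968
  outer loop
   vertex 0.1 4.6 2.3
   vertex 2.5 3.4 3.0
   vertex 0.1 2.9 2.5
  endloop
 endfacet
 facet normal 0.346 0.152 -0.926
  outer loop
   vertex 0.1 4.6 2.3
   vertex 3.8 4.7 3.7
   vertex 2.5 3.4 3.0
  endloop
 endfacet
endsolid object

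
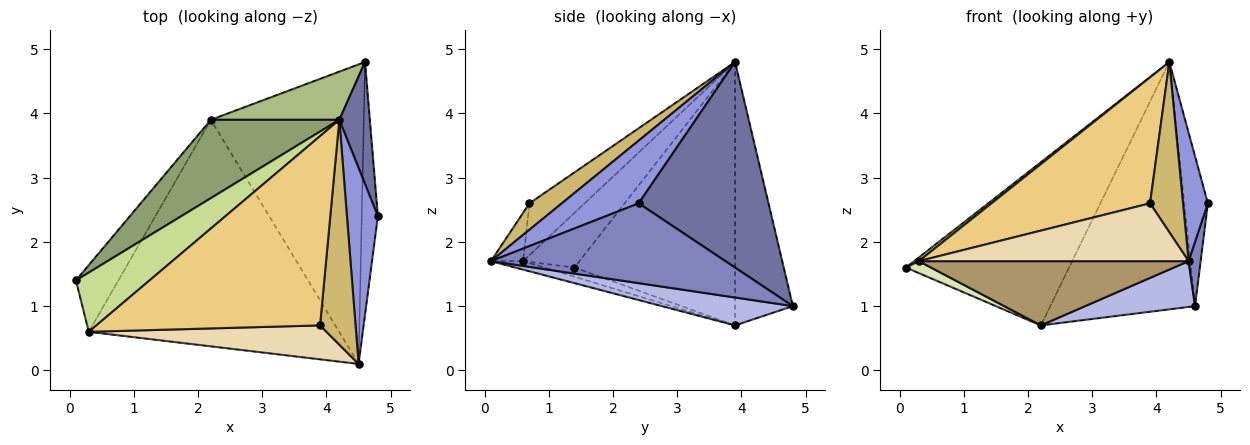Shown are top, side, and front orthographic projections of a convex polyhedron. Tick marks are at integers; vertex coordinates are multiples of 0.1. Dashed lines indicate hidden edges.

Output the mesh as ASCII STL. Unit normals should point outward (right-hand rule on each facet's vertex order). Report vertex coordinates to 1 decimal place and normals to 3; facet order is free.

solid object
 facet normal 0.973 0.177 0.144
  outer loop
   vertex 4.2 3.9 4.8
   vertex 4.8 2.4 2.6
   vertex 4.6 4.8 1.0
  endloop
 endfacet
 facet normal 0.979 -0.050 -0.198
  outer loop
   vertex 4.5 0.1 1.7
   vertex 4.6 4.8 1.0
   vertex 4.8 2.4 2.6
  endloop
 endfacet
 facet normal 0.861 -0.279 0.425
  outer loop
   vertex 4.5 0.1 1.7
   vertex 4.8 2.4 2.6
   vertex 4.2 3.9 4.8
  endloop
 endfacet
 facet normal 0.177 -0.149 -0.973
  outer loop
   vertex 2.2 3.9 0.7
   vertex 4.6 4.8 1.0
   vertex 4.5 0.1 1.7
  endloop
 endfacet
 facet normal -0.664 0.674 0.324
  outer loop
   vertex 2.2 3.9 0.7
   vertex 0.1 1.4 1.6
   vertex 4.2 3.9 4.8
  endloop
 endfacet
 facet normal -0.365 0.914 0.178
  outer loop
   vertex 2.2 3.9 0.7
   vertex 4.2 3.9 4.8
   vertex 4.6 4.8 1.0
  endloop
 endfacet
 facet normal -0.596 -0.049 0.802
  outer loop
   vertex 0.3 0.6 1.7
   vertex 4.2 3.9 4.8
   vertex 0.1 1.4 1.6
  endloop
 endfacet
 facet normal -0.208 -0.172 -0.963
  outer loop
   vertex 0.3 0.6 1.7
   vertex 0.1 1.4 1.6
   vertex 2.2 3.9 0.7
  endloop
 endfacet
 facet normal -0.032 -0.273 -0.962
  outer loop
   vertex 0.3 0.6 1.7
   vertex 2.2 3.9 0.7
   vertex 4.5 0.1 1.7
  endloop
 endfacet
 facet normal 0.510 -0.519 0.686
  outer loop
   vertex 3.9 0.7 2.6
   vertex 4.5 0.1 1.7
   vertex 4.2 3.9 4.8
  endloop
 endfacet
 facet normal -0.189 -0.544 0.817
  outer loop
   vertex 3.9 0.7 2.6
   vertex 4.2 3.9 4.8
   vertex 0.3 0.6 1.7
  endloop
 endfacet
 facet normal -0.102 -0.858 0.504
  outer loop
   vertex 3.9 0.7 2.6
   vertex 0.3 0.6 1.7
   vertex 4.5 0.1 1.7
  endloop
 endfacet
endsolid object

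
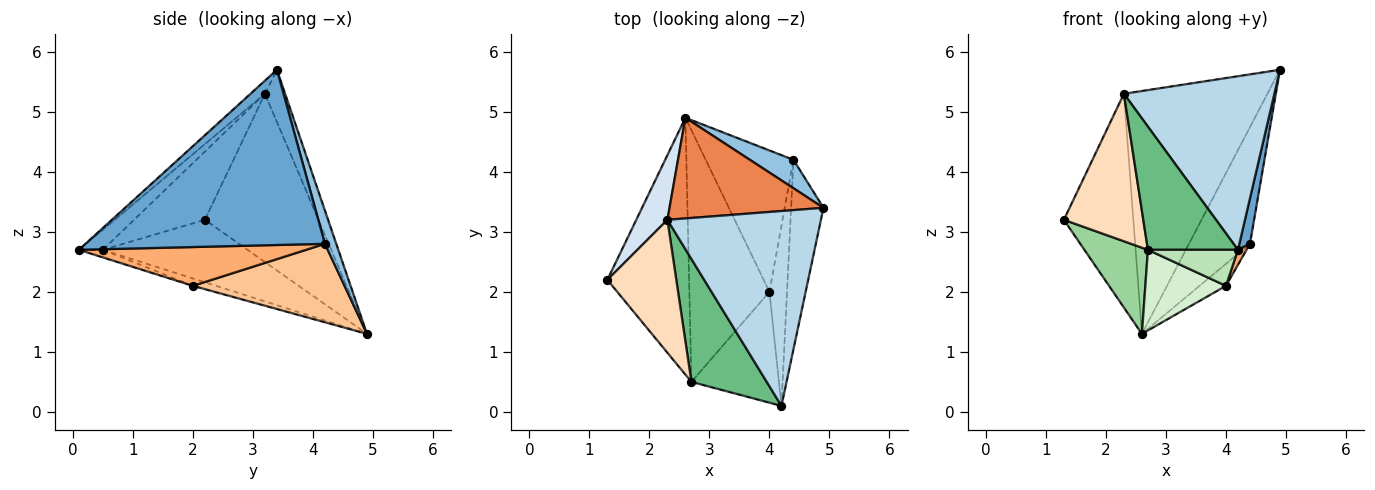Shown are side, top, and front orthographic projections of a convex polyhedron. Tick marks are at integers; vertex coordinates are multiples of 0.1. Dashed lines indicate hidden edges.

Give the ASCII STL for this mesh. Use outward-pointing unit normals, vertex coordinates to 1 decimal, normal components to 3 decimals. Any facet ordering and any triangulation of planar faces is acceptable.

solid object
 facet normal 0.982 -0.044 -0.181
  outer loop
   vertex 4.4 4.2 2.8
   vertex 4.9 3.4 5.7
   vertex 4.2 0.1 2.7
  endloop
 endfacet
 facet normal 0.178 0.956 0.233
  outer loop
   vertex 4.4 4.2 2.8
   vertex 2.6 4.9 1.3
   vertex 4.9 3.4 5.7
  endloop
 endfacet
 facet normal -0.064 -0.664 0.745
  outer loop
   vertex 2.3 3.2 5.3
   vertex 4.2 0.1 2.7
   vertex 4.9 3.4 5.7
  endloop
 endfacet
 facet normal -0.843 0.515 0.156
  outer loop
   vertex 2.3 3.2 5.3
   vertex 2.6 4.9 1.3
   vertex 1.3 2.2 3.2
  endloop
 endfacet
 facet normal -0.129 0.916 0.380
  outer loop
   vertex 2.3 3.2 5.3
   vertex 4.9 3.4 5.7
   vertex 2.6 4.9 1.3
  endloop
 endfacet
 facet normal 0.910 -0.034 -0.412
  outer loop
   vertex 4.0 2.0 2.1
   vertex 4.4 4.2 2.8
   vertex 4.2 0.1 2.7
  endloop
 endfacet
 facet normal 0.662 0.115 -0.741
  outer loop
   vertex 4.0 2.0 2.1
   vertex 2.6 4.9 1.3
   vertex 4.4 4.2 2.8
  endloop
 endfacet
 facet normal -0.553 -0.619 0.558
  outer loop
   vertex 2.7 0.5 2.7
   vertex 2.3 3.2 5.3
   vertex 1.3 2.2 3.2
  endloop
 endfacet
 facet normal -0.186 -0.696 0.694
  outer loop
   vertex 2.7 0.5 2.7
   vertex 4.2 0.1 2.7
   vertex 2.3 3.2 5.3
  endloop
 endfacet
 facet normal -0.587 -0.258 -0.768
  outer loop
   vertex 2.7 0.5 2.7
   vertex 1.3 2.2 3.2
   vertex 2.6 4.9 1.3
  endloop
 endfacet
 facet normal -0.082 -0.308 -0.948
  outer loop
   vertex 2.7 0.5 2.7
   vertex 4.0 2.0 2.1
   vertex 4.2 0.1 2.7
  endloop
 endfacet
 facet normal -0.087 -0.304 -0.949
  outer loop
   vertex 2.7 0.5 2.7
   vertex 2.6 4.9 1.3
   vertex 4.0 2.0 2.1
  endloop
 endfacet
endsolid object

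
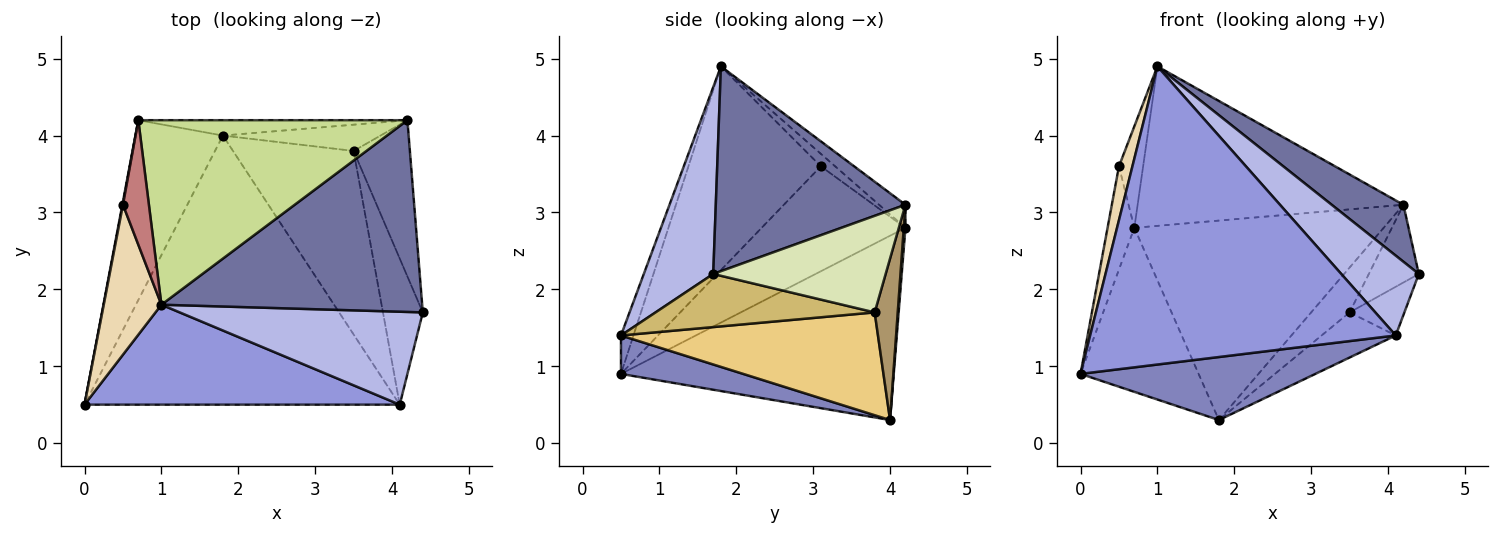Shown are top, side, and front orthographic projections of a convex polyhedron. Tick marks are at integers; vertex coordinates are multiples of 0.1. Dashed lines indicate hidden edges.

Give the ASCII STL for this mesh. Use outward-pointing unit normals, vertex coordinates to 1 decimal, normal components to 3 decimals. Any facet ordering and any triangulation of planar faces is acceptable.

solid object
 facet normal 0.601 -0.228 0.766
  outer loop
   vertex 4.2 4.2 3.1
   vertex 1.0 1.8 4.9
   vertex 4.4 1.7 2.2
  endloop
 endfacet
 facet normal 0.118 -0.226 -0.967
  outer loop
   vertex 4.1 0.5 1.4
   vertex 0.0 0.5 0.9
   vertex 1.8 4.0 0.3
  endloop
 endfacet
 facet normal -0.039 -0.947 0.318
  outer loop
   vertex 4.1 0.5 1.4
   vertex 1.0 1.8 4.9
   vertex 0.0 0.5 0.9
  endloop
 endfacet
 facet normal 0.504 -0.563 0.655
  outer loop
   vertex 4.1 0.5 1.4
   vertex 4.4 1.7 2.2
   vertex 1.0 1.8 4.9
  endloop
 endfacet
 facet normal -0.841 0.364 -0.399
  outer loop
   vertex 0.7 4.2 2.8
   vertex 1.8 4.0 0.3
   vertex 0.0 0.5 0.9
  endloop
 endfacet
 facet normal 0.007 0.997 -0.077
  outer loop
   vertex 0.7 4.2 2.8
   vertex 4.2 4.2 3.1
   vertex 1.8 4.0 0.3
  endloop
 endfacet
 facet normal -0.065 0.653 0.755
  outer loop
   vertex 0.7 4.2 2.8
   vertex 1.0 1.8 4.9
   vertex 4.2 4.2 3.1
  endloop
 endfacet
 facet normal 0.838 0.243 -0.488
  outer loop
   vertex 3.5 3.8 1.7
   vertex 4.2 4.2 3.1
   vertex 4.4 1.7 2.2
  endloop
 endfacet
 facet normal 0.460 0.766 -0.449
  outer loop
   vertex 3.5 3.8 1.7
   vertex 1.8 4.0 0.3
   vertex 4.2 4.2 3.1
  endloop
 endfacet
 facet normal 0.784 0.196 -0.588
  outer loop
   vertex 3.5 3.8 1.7
   vertex 4.4 1.7 2.2
   vertex 4.1 0.5 1.4
  endloop
 endfacet
 facet normal 0.638 0.184 -0.748
  outer loop
   vertex 3.5 3.8 1.7
   vertex 4.1 0.5 1.4
   vertex 1.8 4.0 0.3
  endloop
 endfacet
 facet normal -0.958 -0.097 0.271
  outer loop
   vertex 0.5 3.1 3.6
   vertex 0.0 0.5 0.9
   vertex 1.0 1.8 4.9
  endloop
 endfacet
 facet normal -0.983 0.183 0.006
  outer loop
   vertex 0.5 3.1 3.6
   vertex 0.7 4.2 2.8
   vertex 0.0 0.5 0.9
  endloop
 endfacet
 facet normal -0.350 0.592 0.726
  outer loop
   vertex 0.5 3.1 3.6
   vertex 1.0 1.8 4.9
   vertex 0.7 4.2 2.8
  endloop
 endfacet
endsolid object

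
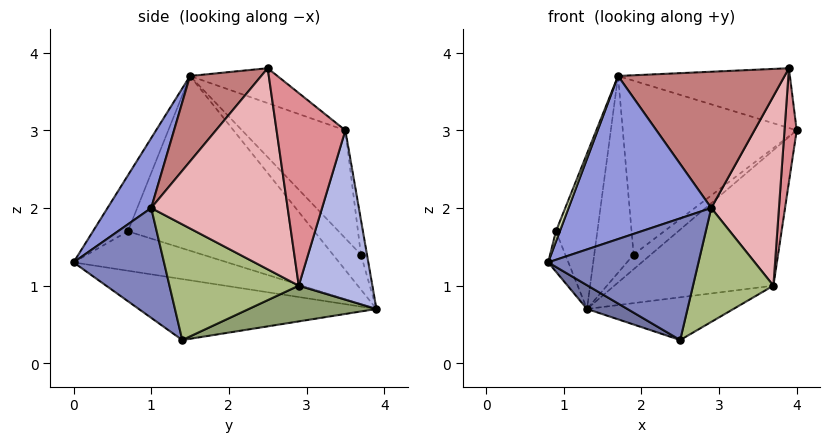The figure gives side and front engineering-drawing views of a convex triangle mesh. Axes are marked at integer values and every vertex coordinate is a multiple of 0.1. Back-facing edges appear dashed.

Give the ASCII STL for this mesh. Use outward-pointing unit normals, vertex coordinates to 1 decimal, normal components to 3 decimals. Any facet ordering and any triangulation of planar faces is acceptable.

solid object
 facet normal -0.457 -0.078 -0.886
  outer loop
   vertex 2.5 1.4 0.3
   vertex 0.8 0.0 1.3
   vertex 1.3 3.9 0.7
  endloop
 endfacet
 facet normal 0.491 -0.815 -0.307
  outer loop
   vertex 2.9 1.0 2.0
   vertex 0.8 0.0 1.3
   vertex 2.5 1.4 0.3
  endloop
 endfacet
 facet normal 0.263 -0.859 0.438
  outer loop
   vertex 2.9 1.0 2.0
   vertex 1.7 1.5 3.7
   vertex 0.8 0.0 1.3
  endloop
 endfacet
 facet normal 0.398 0.860 -0.318
  outer loop
   vertex 3.7 2.9 1.0
   vertex 1.3 3.9 0.7
   vertex 4.0 3.5 3.0
  endloop
 endfacet
 facet normal 0.225 0.258 -0.939
  outer loop
   vertex 3.7 2.9 1.0
   vertex 2.5 1.4 0.3
   vertex 1.3 3.9 0.7
  endloop
 endfacet
 facet normal 0.808 -0.502 -0.308
  outer loop
   vertex 3.7 2.9 1.0
   vertex 2.9 1.0 2.0
   vertex 2.5 1.4 0.3
  endloop
 endfacet
 facet normal -0.991 0.130 0.020
  outer loop
   vertex 0.9 0.7 1.7
   vertex 1.3 3.9 0.7
   vertex 0.8 0.0 1.3
  endloop
 endfacet
 facet normal -0.909 -0.101 0.404
  outer loop
   vertex 0.9 0.7 1.7
   vertex 0.8 0.0 1.3
   vertex 1.7 1.5 3.7
  endloop
 endfacet
 facet normal -0.934 0.208 0.291
  outer loop
   vertex 0.9 0.7 1.7
   vertex 1.7 1.5 3.7
   vertex 1.3 3.9 0.7
  endloop
 endfacet
 facet normal -0.291 0.825 0.485
  outer loop
   vertex 1.9 3.7 1.4
   vertex 4.0 3.5 3.0
   vertex 1.3 3.9 0.7
  endloop
 endfacet
 facet normal -0.403 0.679 0.614
  outer loop
   vertex 1.9 3.7 1.4
   vertex 1.7 1.5 3.7
   vertex 4.0 3.5 3.0
  endloop
 endfacet
 facet normal -0.468 0.659 0.589
  outer loop
   vertex 1.9 3.7 1.4
   vertex 1.3 3.9 0.7
   vertex 1.7 1.5 3.7
  endloop
 endfacet
 facet normal -0.311 0.612 0.727
  outer loop
   vertex 3.9 2.5 3.8
   vertex 4.0 3.5 3.0
   vertex 1.7 1.5 3.7
  endloop
 endfacet
 facet normal 0.345 -0.806 0.481
  outer loop
   vertex 3.9 2.5 3.8
   vertex 1.7 1.5 3.7
   vertex 2.9 1.0 2.0
  endloop
 endfacet
 facet normal 0.980 -0.174 -0.095
  outer loop
   vertex 3.9 2.5 3.8
   vertex 3.7 2.9 1.0
   vertex 4.0 3.5 3.0
  endloop
 endfacet
 facet normal 0.889 -0.441 -0.126
  outer loop
   vertex 3.9 2.5 3.8
   vertex 2.9 1.0 2.0
   vertex 3.7 2.9 1.0
  endloop
 endfacet
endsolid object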